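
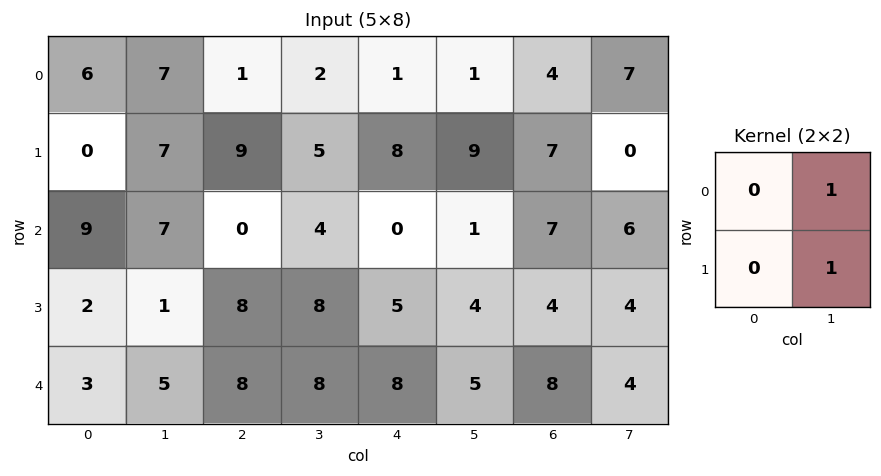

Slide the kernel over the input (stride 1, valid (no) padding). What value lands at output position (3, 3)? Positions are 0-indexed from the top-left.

The receptive field on the input at this output position is [8 5 / 8 8]. Elementwise product with the kernel and sum: 5·1 + 8·1.

13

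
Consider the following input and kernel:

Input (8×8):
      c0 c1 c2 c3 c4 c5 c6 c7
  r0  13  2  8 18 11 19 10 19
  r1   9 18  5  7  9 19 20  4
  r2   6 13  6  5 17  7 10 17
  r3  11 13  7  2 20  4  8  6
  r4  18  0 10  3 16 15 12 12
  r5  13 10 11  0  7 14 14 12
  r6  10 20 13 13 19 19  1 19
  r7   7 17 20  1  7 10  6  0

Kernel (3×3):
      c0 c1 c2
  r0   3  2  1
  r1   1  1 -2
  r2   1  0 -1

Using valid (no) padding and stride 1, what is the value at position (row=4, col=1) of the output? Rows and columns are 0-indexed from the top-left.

The receptive field on the input at this output position is [0 10 3 / 10 11 0 / 20 13 13]. Elementwise product with the kernel and sum: 0·3 + 10·2 + 3·1 + 10·1 + 11·1 + 0·-2 + 20·1 + 13·-1.

51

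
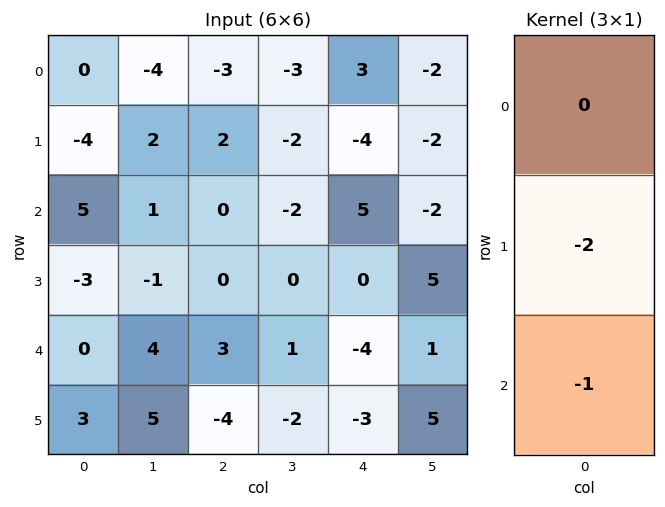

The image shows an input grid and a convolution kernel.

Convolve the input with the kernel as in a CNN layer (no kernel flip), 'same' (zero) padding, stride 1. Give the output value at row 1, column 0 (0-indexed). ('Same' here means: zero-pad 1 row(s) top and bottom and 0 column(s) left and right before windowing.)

3

The receptive field on the zero-padded input at this output position is [0 / -4 / 5]. Elementwise product with the kernel and sum: -4·-2 + 5·-1.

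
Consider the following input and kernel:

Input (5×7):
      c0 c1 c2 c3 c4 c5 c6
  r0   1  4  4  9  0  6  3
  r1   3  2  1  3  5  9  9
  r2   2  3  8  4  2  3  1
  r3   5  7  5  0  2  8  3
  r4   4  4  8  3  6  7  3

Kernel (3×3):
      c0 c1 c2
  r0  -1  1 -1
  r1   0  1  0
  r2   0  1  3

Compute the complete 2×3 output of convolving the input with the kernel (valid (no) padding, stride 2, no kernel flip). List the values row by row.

28 18 18
28 15 24

Output[0,0]: The receptive field on the input at this output position is [1 4 4 / 3 2 1 / 2 3 8]. Elementwise product with the kernel and sum: 1·-1 + 4·1 + 4·-1 + 2·1 + 3·1 + 8·3.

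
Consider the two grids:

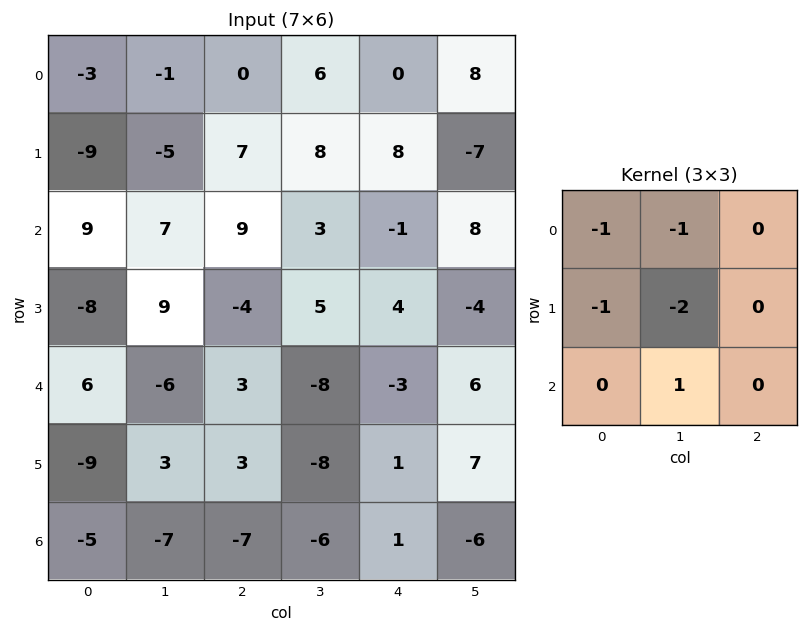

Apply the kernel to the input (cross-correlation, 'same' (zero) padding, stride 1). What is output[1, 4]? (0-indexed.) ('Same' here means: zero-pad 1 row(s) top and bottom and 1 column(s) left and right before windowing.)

-31

The receptive field on the zero-padded input at this output position is [6 0 8 / 8 8 -7 / 3 -1 8]. Elementwise product with the kernel and sum: 6·-1 + 0·-1 + 8·-1 + 8·-2 + -1·1.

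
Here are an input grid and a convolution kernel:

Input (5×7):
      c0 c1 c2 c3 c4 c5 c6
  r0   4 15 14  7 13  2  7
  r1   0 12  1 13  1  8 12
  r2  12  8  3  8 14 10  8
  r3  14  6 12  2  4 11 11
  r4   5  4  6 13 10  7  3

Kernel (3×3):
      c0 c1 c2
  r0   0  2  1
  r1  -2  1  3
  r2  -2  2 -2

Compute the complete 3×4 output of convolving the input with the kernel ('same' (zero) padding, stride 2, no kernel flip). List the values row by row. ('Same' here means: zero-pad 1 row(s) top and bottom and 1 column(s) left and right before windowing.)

Output[0,0]: The receptive field on the zero-padded input at this output position is [0 0 0 / 0 4 15 / 0 0 12]. Elementwise product with the kernel and sum: 0·2 + 0·1 + 0·-2 + 4·1 + 15·3 + 0·-2 + 0·2 + 12·-2.

25 -43 -35 11
64 34 20 12
51 63 24 11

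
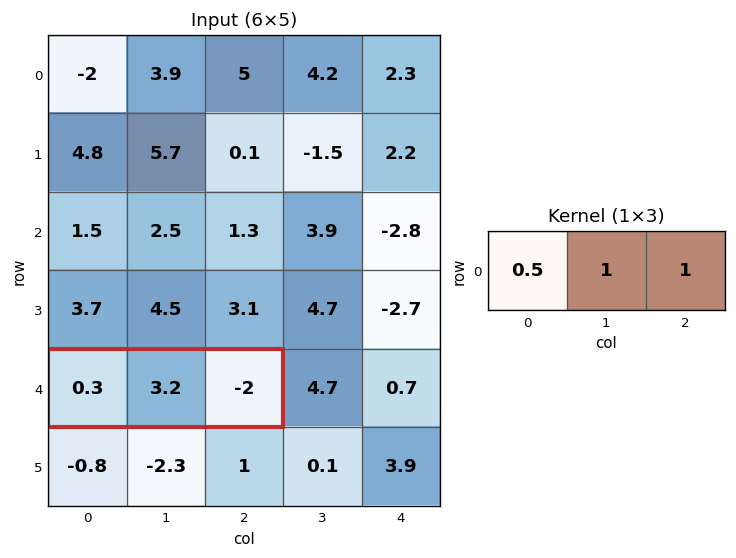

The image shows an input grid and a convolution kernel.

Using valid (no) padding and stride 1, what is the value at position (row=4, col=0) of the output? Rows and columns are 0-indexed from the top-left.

The receptive field on the input at this output position is [0.3 3.2 -2]. Elementwise product with the kernel and sum: 0.3·0.5 + 3.2·1 + -2·1.

1.35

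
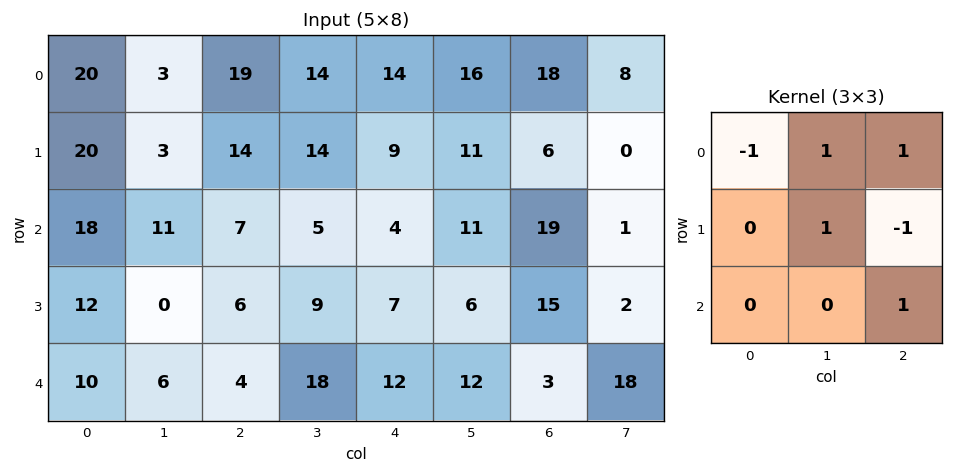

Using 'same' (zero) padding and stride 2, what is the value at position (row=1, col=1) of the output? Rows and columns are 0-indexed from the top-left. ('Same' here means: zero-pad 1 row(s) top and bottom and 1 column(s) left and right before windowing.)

The receptive field on the zero-padded input at this output position is [3 14 14 / 11 7 5 / 0 6 9]. Elementwise product with the kernel and sum: 3·-1 + 14·1 + 14·1 + 7·1 + 5·-1 + 9·1.

36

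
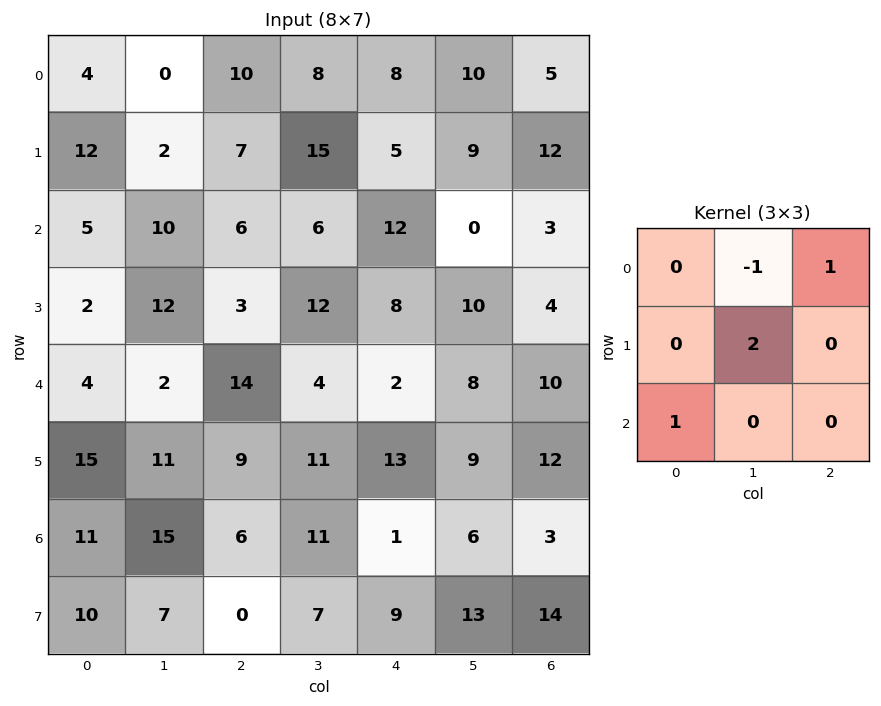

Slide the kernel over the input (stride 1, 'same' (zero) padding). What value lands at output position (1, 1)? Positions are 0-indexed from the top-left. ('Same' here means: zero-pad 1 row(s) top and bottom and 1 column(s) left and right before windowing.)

19

The receptive field on the zero-padded input at this output position is [4 0 10 / 12 2 7 / 5 10 6]. Elementwise product with the kernel and sum: 0·-1 + 10·1 + 2·2 + 5·1.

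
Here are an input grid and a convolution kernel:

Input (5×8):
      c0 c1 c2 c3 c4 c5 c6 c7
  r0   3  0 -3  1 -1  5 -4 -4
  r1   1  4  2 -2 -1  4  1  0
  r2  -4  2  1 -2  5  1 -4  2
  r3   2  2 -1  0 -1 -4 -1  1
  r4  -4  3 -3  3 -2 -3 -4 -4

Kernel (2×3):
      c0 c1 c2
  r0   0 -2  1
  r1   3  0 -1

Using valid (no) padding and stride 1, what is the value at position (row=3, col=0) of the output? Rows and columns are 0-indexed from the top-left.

-14

The receptive field on the input at this output position is [2 2 -1 / -4 3 -3]. Elementwise product with the kernel and sum: 2·-2 + -1·1 + -4·3 + -3·-1.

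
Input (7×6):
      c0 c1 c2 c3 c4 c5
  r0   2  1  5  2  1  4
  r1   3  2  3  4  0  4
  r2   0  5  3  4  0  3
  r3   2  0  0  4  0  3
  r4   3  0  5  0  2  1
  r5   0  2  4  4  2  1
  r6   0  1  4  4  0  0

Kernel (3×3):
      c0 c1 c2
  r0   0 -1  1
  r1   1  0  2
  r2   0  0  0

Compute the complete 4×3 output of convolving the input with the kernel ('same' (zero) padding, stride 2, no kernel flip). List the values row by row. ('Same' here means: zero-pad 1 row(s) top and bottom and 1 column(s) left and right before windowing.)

2 5 10
9 14 14
-2 4 5
4 9 3

Output[0,0]: The receptive field on the zero-padded input at this output position is [0 0 0 / 0 2 1 / 0 3 2]. Elementwise product with the kernel and sum: 0·-1 + 0·1 + 0·1 + 1·2.
Output[0,1]: The receptive field on the zero-padded input at this output position is [0 0 0 / 1 5 2 / 2 3 4]. Elementwise product with the kernel and sum: 0·-1 + 0·1 + 1·1 + 2·2.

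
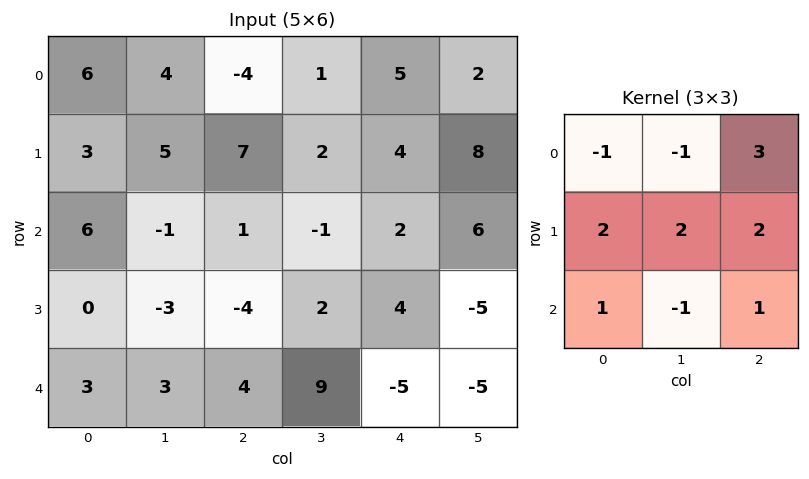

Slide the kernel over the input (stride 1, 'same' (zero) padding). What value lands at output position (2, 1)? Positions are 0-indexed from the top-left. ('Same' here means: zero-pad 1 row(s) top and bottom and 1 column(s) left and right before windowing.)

24

The receptive field on the zero-padded input at this output position is [3 5 7 / 6 -1 1 / 0 -3 -4]. Elementwise product with the kernel and sum: 3·-1 + 5·-1 + 7·3 + 6·2 + -1·2 + 1·2 + 0·1 + -3·-1 + -4·1.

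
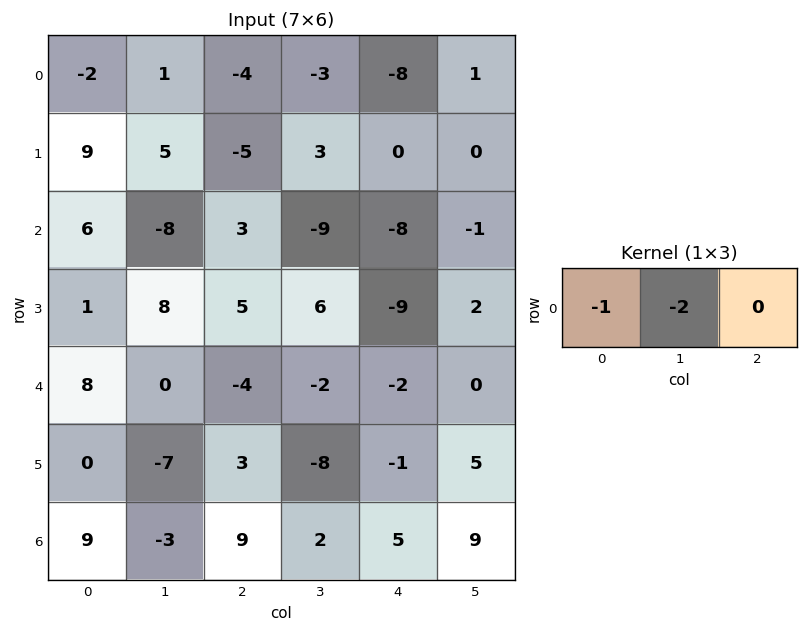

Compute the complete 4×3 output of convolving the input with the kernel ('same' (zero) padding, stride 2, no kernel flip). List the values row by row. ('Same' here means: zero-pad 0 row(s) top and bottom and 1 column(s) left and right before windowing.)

4 7 19
-12 2 25
-16 8 6
-18 -15 -12

Output[0,0]: The receptive field on the zero-padded input at this output position is [0 -2 1]. Elementwise product with the kernel and sum: 0·-1 + -2·-2.
Output[0,1]: The receptive field on the zero-padded input at this output position is [1 -4 -3]. Elementwise product with the kernel and sum: 1·-1 + -4·-2.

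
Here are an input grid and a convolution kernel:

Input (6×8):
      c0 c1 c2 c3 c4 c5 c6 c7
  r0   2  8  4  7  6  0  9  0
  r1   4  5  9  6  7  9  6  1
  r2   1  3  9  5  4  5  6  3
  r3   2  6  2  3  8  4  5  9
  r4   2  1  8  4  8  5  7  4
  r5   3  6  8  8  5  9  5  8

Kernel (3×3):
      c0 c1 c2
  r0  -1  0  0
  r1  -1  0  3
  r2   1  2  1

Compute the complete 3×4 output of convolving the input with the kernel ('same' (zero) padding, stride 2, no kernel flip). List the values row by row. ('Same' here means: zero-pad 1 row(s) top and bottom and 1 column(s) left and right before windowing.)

Output[0,0]: The receptive field on the zero-padded input at this output position is [0 0 0 / 0 2 8 / 0 4 5]. Elementwise product with the kernel and sum: 0·-1 + 0·-1 + 8·3 + 0·1 + 4·2 + 5·1.

37 42 22 22
19 20 27 18
15 35 35 30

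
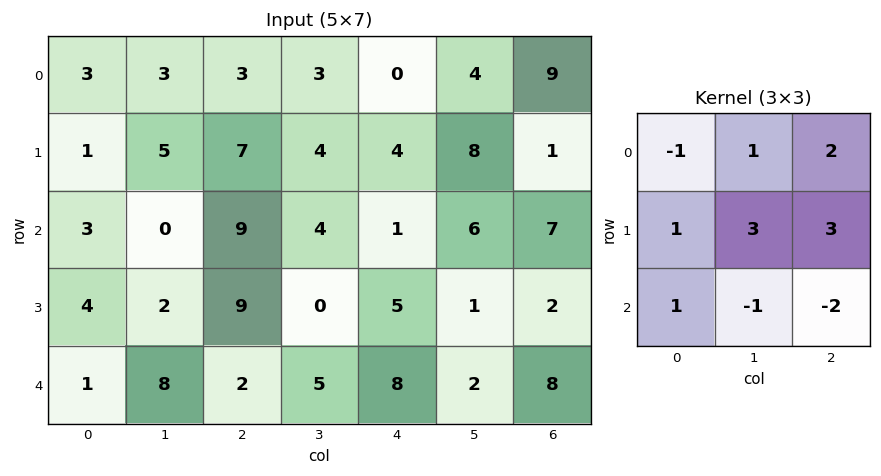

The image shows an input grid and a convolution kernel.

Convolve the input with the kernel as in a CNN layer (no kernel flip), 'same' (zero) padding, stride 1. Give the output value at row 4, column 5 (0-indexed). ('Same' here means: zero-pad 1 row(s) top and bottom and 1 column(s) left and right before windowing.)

38

The receptive field on the zero-padded input at this output position is [5 1 2 / 8 2 8 / 0 0 0]. Elementwise product with the kernel and sum: 5·-1 + 1·1 + 2·2 + 8·1 + 2·3 + 8·3 + 0·1 + 0·-1 + 0·-2.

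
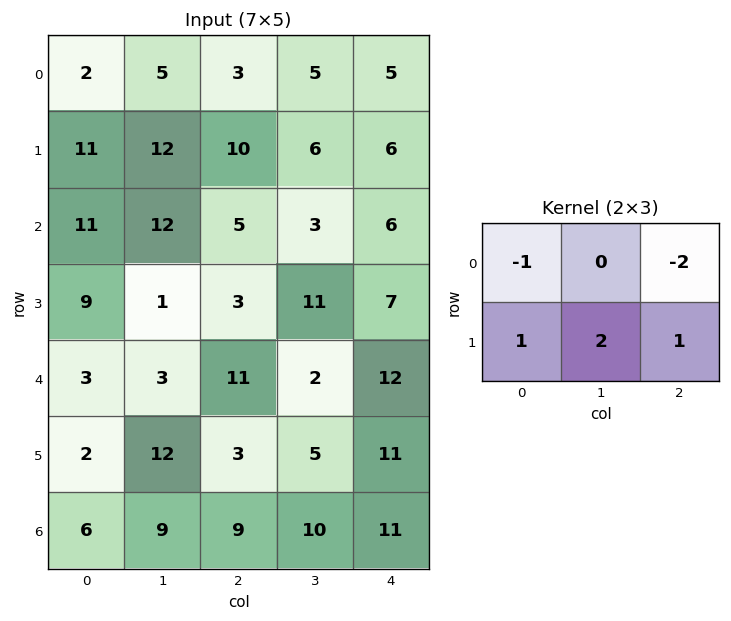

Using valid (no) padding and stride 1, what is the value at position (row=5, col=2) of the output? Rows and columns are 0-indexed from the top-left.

The receptive field on the input at this output position is [3 5 11 / 9 10 11]. Elementwise product with the kernel and sum: 3·-1 + 11·-2 + 9·1 + 10·2 + 11·1.

15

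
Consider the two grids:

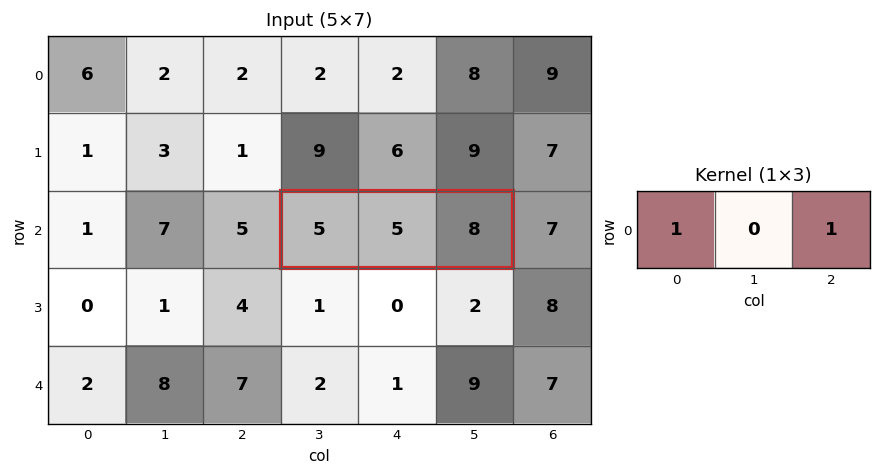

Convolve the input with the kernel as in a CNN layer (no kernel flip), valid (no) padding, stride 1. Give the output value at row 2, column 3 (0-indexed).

13

The receptive field on the input at this output position is [5 5 8]. Elementwise product with the kernel and sum: 5·1 + 8·1.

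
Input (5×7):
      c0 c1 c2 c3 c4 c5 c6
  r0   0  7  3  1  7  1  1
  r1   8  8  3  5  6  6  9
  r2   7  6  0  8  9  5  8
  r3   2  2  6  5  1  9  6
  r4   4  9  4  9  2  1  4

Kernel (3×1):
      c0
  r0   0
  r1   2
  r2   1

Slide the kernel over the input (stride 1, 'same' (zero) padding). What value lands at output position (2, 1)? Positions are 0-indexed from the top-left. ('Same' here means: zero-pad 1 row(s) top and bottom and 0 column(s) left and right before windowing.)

The receptive field on the zero-padded input at this output position is [8 / 6 / 2]. Elementwise product with the kernel and sum: 6·2 + 2·1.

14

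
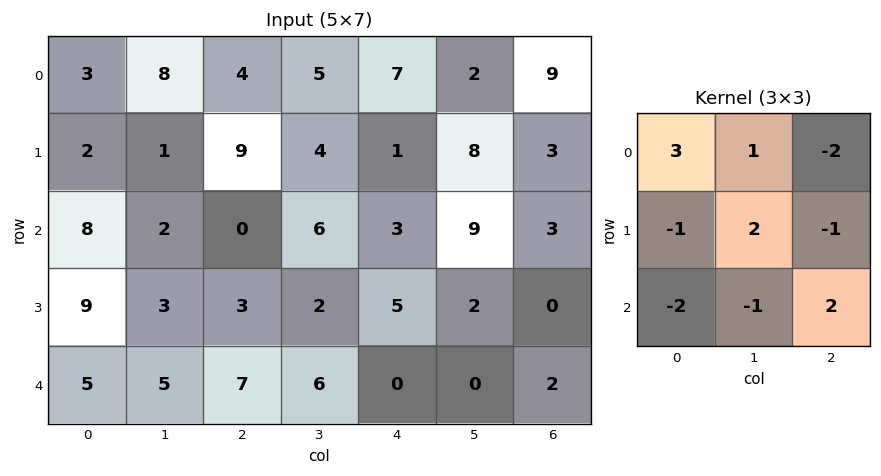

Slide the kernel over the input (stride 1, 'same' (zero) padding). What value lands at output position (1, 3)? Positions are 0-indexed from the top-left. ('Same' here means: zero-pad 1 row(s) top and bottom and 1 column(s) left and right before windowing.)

1

The receptive field on the zero-padded input at this output position is [4 5 7 / 9 4 1 / 0 6 3]. Elementwise product with the kernel and sum: 4·3 + 5·1 + 7·-2 + 9·-1 + 4·2 + 1·-1 + 0·-2 + 6·-1 + 3·2.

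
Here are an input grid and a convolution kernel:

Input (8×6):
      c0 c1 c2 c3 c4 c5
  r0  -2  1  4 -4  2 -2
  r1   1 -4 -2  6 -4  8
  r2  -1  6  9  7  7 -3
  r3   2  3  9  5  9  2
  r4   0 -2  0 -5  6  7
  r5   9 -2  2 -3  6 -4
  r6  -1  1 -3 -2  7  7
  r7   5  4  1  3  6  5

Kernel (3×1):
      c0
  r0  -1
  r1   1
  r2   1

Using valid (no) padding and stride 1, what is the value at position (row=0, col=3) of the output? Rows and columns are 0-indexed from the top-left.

The receptive field on the input at this output position is [-4 / 6 / 7]. Elementwise product with the kernel and sum: -4·-1 + 6·1 + 7·1.

17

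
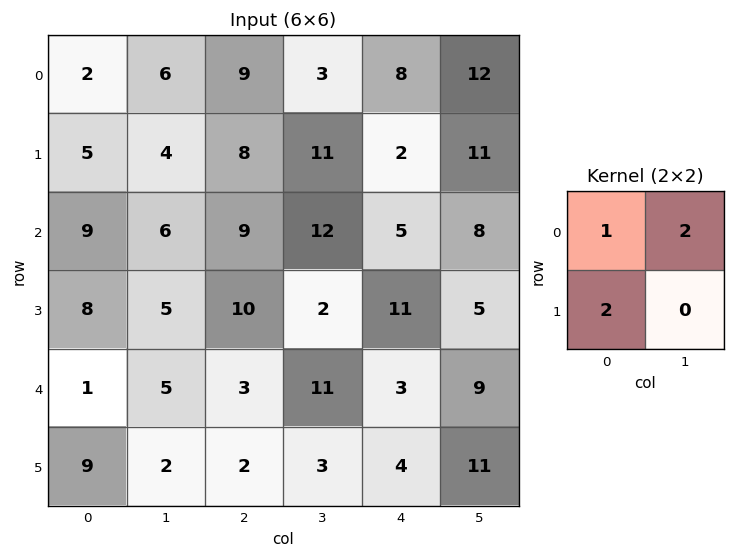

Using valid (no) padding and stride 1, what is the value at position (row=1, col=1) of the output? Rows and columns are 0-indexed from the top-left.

The receptive field on the input at this output position is [4 8 / 6 9]. Elementwise product with the kernel and sum: 4·1 + 8·2 + 6·2.

32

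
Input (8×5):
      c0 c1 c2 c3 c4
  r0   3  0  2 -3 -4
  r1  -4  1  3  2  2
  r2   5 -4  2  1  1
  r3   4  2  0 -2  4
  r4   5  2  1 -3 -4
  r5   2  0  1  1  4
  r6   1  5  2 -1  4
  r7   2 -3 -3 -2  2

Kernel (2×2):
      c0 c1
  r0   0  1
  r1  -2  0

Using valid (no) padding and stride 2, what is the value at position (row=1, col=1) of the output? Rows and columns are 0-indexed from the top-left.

1

The receptive field on the input at this output position is [2 1 / 0 -2]. Elementwise product with the kernel and sum: 1·1 + 0·-2.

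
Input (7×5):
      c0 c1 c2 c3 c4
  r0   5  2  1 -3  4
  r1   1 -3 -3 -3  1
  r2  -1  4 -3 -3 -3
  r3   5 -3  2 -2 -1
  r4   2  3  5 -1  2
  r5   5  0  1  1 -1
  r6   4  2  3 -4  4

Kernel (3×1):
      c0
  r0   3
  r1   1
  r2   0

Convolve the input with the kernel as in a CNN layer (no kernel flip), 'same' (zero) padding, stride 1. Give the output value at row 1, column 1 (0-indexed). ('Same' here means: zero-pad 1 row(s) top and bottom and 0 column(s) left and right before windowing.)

The receptive field on the zero-padded input at this output position is [2 / -3 / 4]. Elementwise product with the kernel and sum: 2·3 + -3·1.

3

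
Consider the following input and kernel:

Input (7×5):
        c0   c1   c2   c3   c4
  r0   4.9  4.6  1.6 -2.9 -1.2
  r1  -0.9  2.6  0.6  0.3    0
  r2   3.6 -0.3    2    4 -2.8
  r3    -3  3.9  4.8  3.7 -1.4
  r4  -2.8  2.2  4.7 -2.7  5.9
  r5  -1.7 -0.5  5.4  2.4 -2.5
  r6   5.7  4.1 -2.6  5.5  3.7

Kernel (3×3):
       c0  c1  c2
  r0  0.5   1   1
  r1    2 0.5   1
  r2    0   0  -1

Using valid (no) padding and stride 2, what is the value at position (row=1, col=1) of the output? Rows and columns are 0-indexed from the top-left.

The receptive field on the input at this output position is [2 4 -2.8 / 4.8 3.7 -1.4 / 4.7 -2.7 5.9]. Elementwise product with the kernel and sum: 2·0.5 + 4·1 + -2.8·1 + 4.8·2 + 3.7·0.5 + -1.4·1 + 5.9·-1.

6.35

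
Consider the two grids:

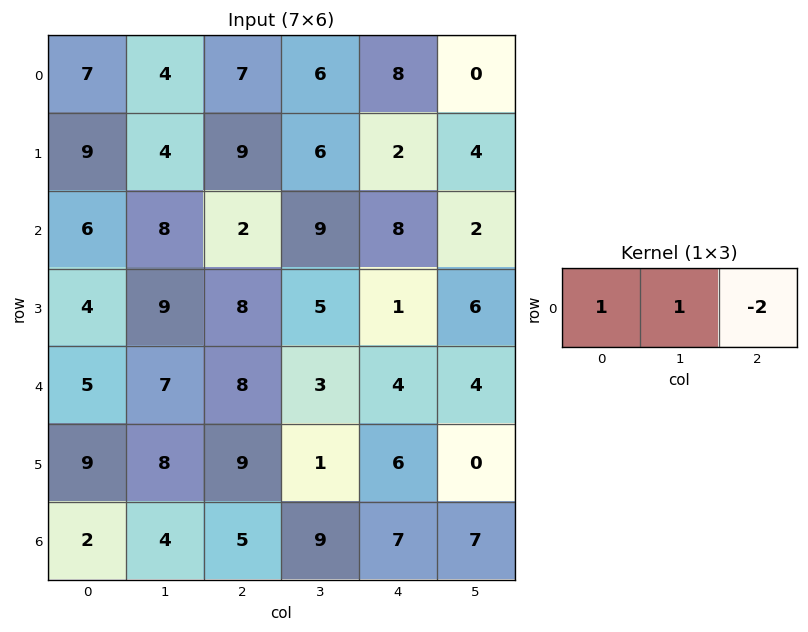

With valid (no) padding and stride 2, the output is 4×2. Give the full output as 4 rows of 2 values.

Output[0,0]: The receptive field on the input at this output position is [7 4 7]. Elementwise product with the kernel and sum: 7·1 + 4·1 + 7·-2.
Output[0,1]: The receptive field on the input at this output position is [7 6 8]. Elementwise product with the kernel and sum: 7·1 + 6·1 + 8·-2.

-3 -3
10 -5
-4 3
-4 0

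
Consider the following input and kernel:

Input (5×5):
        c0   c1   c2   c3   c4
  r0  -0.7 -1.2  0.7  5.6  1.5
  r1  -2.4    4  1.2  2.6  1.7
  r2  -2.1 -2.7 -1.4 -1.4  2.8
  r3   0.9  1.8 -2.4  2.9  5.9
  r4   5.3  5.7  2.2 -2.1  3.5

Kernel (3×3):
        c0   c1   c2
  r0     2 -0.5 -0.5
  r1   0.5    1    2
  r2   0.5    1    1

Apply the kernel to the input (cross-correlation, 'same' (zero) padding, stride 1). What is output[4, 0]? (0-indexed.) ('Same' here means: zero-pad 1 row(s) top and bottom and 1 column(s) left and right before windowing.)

The receptive field on the zero-padded input at this output position is [0 0.9 1.8 / 0 5.3 5.7 / 0 0 0]. Elementwise product with the kernel and sum: 0·2 + 0.9·-0.5 + 1.8·-0.5 + 0·0.5 + 5.3·1 + 5.7·2 + 0·0.5 + 0·1 + 0·1.

15.35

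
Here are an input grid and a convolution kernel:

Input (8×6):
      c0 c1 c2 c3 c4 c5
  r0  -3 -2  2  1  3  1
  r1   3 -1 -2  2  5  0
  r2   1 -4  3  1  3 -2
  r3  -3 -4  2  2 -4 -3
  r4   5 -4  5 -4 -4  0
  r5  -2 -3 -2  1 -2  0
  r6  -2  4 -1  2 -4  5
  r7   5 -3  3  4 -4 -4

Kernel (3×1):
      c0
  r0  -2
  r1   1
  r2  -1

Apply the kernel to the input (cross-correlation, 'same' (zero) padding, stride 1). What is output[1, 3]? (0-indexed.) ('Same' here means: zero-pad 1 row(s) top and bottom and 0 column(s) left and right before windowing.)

-1

The receptive field on the zero-padded input at this output position is [1 / 2 / 1]. Elementwise product with the kernel and sum: 1·-2 + 2·1 + 1·-1.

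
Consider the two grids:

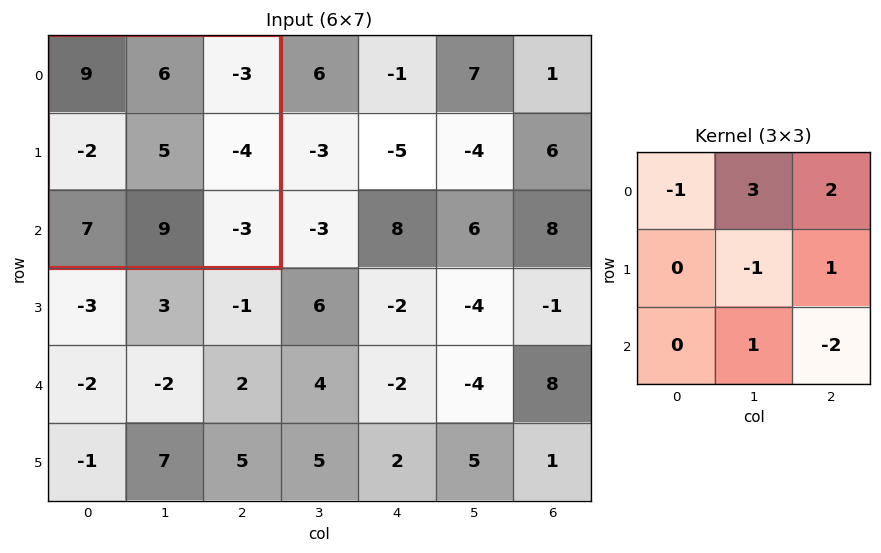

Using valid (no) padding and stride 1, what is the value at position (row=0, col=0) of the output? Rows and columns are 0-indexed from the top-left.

9

The receptive field on the input at this output position is [9 6 -3 / -2 5 -4 / 7 9 -3]. Elementwise product with the kernel and sum: 9·-1 + 6·3 + -3·2 + 5·-1 + -4·1 + 9·1 + -3·-2.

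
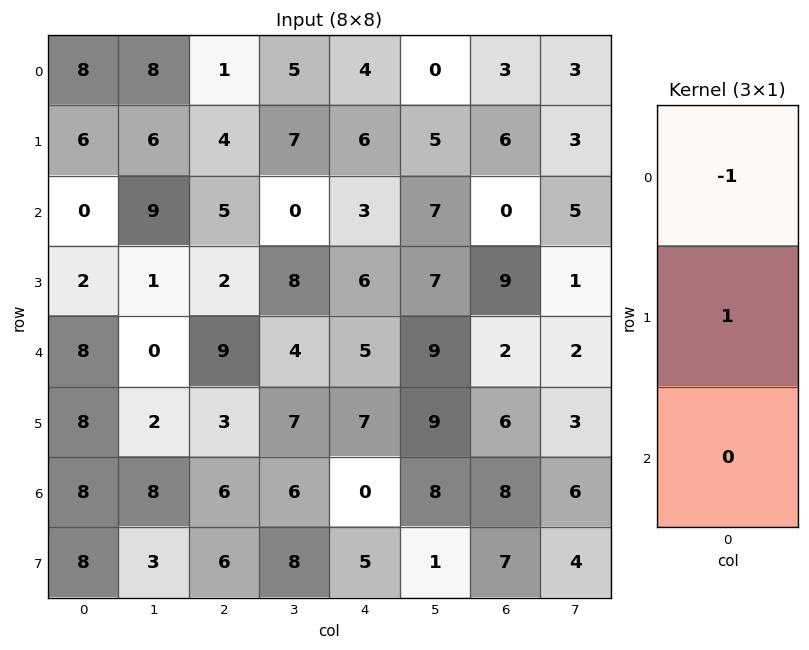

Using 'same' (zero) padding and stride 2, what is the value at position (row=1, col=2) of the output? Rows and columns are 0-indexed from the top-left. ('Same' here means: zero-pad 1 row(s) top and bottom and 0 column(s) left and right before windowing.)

The receptive field on the zero-padded input at this output position is [6 / 3 / 6]. Elementwise product with the kernel and sum: 6·-1 + 3·1.

-3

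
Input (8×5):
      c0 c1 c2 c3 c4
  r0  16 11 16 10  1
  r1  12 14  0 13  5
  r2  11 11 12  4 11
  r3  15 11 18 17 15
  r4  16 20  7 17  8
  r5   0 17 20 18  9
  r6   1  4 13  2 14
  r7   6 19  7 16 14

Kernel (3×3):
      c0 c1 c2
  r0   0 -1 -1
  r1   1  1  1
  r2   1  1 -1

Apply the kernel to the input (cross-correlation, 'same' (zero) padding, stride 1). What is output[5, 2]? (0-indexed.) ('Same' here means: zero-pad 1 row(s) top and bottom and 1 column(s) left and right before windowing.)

The receptive field on the zero-padded input at this output position is [20 7 17 / 17 20 18 / 4 13 2]. Elementwise product with the kernel and sum: 7·-1 + 17·-1 + 17·1 + 20·1 + 18·1 + 4·1 + 13·1 + 2·-1.

46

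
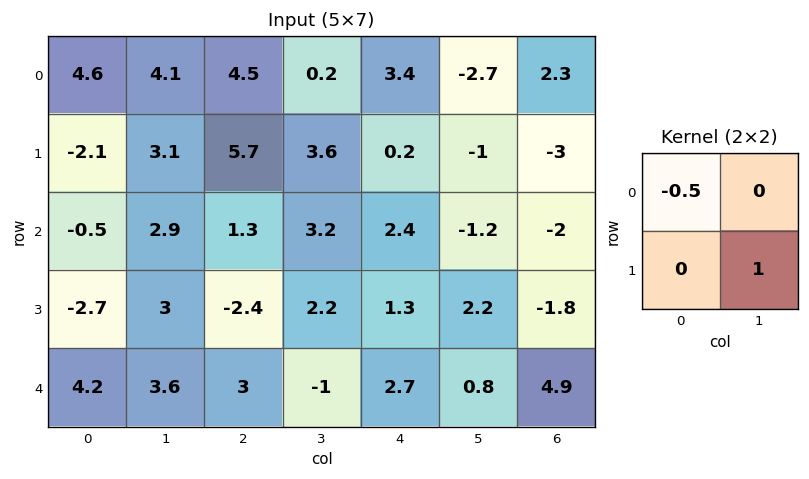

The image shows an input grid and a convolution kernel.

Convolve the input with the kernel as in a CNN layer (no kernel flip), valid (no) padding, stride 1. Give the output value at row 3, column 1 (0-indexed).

The receptive field on the input at this output position is [3 -2.4 / 3.6 3]. Elementwise product with the kernel and sum: 3·-0.5 + 3·1.

1.5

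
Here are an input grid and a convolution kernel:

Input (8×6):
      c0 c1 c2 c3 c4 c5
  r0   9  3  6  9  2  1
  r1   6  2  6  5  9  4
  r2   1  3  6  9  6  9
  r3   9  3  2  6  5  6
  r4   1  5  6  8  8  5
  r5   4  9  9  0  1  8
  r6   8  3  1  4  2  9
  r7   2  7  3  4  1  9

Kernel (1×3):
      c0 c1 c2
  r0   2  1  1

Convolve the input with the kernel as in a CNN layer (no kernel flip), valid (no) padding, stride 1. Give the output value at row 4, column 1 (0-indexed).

24

The receptive field on the input at this output position is [5 6 8]. Elementwise product with the kernel and sum: 5·2 + 6·1 + 8·1.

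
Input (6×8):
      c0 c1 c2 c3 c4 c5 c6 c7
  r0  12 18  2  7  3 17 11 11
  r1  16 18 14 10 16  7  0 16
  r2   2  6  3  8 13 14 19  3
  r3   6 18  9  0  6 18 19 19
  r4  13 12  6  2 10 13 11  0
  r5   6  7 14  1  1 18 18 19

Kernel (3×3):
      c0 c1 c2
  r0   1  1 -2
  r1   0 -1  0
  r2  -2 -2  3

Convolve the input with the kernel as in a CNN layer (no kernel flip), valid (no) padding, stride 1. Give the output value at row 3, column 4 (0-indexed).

The receptive field on the input at this output position is [6 18 19 / 10 13 11 / 1 18 18]. Elementwise product with the kernel and sum: 6·1 + 18·1 + 19·-2 + 13·-1 + 1·-2 + 18·-2 + 18·3.

-11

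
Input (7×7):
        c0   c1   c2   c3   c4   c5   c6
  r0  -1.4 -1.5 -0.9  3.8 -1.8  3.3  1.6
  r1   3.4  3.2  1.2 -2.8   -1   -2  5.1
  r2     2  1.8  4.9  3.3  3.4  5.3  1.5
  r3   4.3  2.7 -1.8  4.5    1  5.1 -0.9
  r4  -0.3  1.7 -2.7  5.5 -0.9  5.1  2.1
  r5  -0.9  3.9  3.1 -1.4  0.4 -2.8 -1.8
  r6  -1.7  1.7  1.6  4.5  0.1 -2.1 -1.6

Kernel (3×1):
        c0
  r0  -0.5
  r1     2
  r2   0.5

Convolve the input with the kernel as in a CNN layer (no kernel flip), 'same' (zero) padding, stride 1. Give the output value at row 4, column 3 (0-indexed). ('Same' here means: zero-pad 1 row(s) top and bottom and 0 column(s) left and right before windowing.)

8.05

The receptive field on the zero-padded input at this output position is [4.5 / 5.5 / -1.4]. Elementwise product with the kernel and sum: 4.5·-0.5 + 5.5·2 + -1.4·0.5.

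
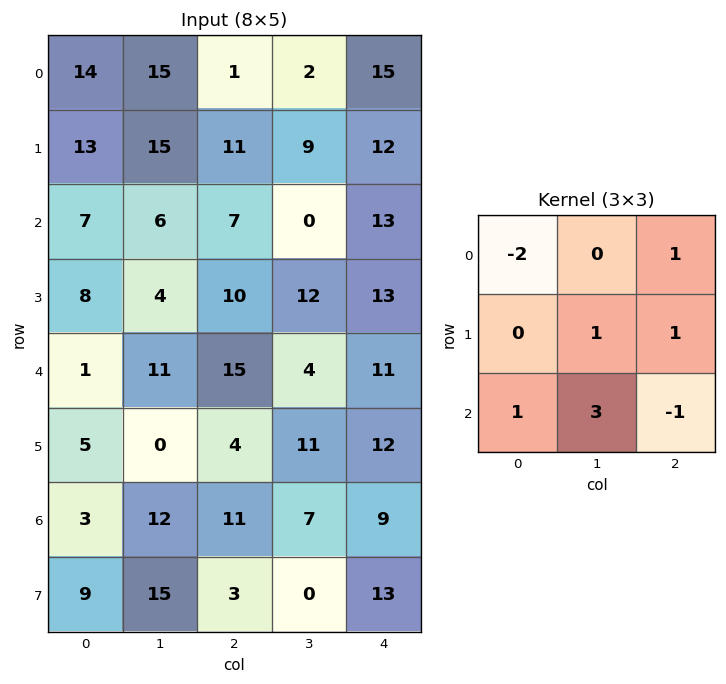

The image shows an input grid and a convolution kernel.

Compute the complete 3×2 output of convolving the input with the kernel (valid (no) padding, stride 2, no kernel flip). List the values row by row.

Output[0,0]: The receptive field on the input at this output position is [14 15 1 / 13 15 11 / 7 6 7]. Elementwise product with the kernel and sum: 14·-2 + 1·1 + 15·1 + 11·1 + 7·1 + 6·3 + 7·-1.
Output[0,1]: The receptive field on the input at this output position is [1 2 15 / 11 9 12 / 7 0 13]. Elementwise product with the kernel and sum: 1·-2 + 15·1 + 9·1 + 12·1 + 7·1 + 0·3 + 13·-1.

17 28
26 40
45 27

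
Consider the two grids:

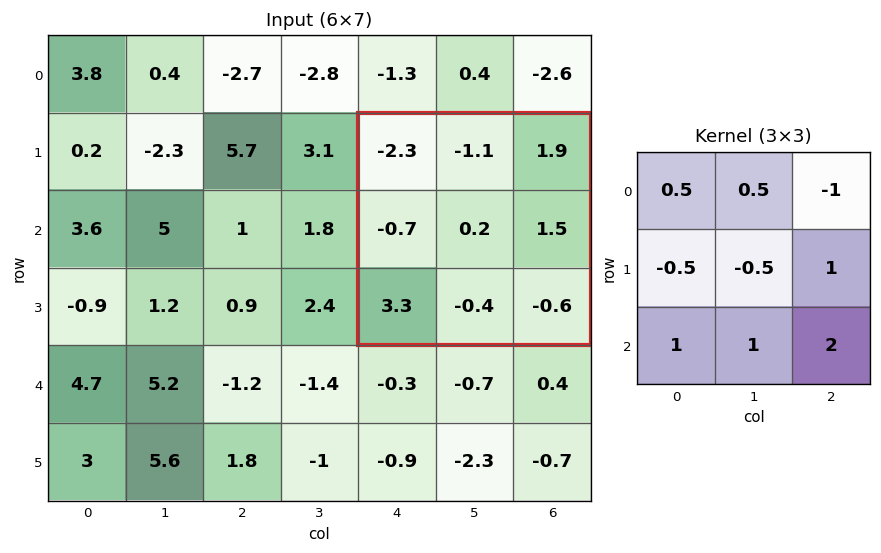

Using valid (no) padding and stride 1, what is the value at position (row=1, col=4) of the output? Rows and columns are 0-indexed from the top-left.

-0.15

The receptive field on the input at this output position is [-2.3 -1.1 1.9 / -0.7 0.2 1.5 / 3.3 -0.4 -0.6]. Elementwise product with the kernel and sum: -2.3·0.5 + -1.1·0.5 + 1.9·-1 + -0.7·-0.5 + 0.2·-0.5 + 1.5·1 + 3.3·1 + -0.4·1 + -0.6·2.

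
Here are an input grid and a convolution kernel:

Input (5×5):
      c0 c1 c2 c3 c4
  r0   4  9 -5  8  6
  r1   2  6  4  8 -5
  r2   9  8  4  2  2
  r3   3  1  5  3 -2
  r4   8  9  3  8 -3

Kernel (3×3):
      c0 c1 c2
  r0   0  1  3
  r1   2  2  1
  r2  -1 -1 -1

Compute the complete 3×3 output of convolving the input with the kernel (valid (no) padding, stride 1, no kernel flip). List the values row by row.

-7 33 37
47 45 1
13 5 14

Output[0,0]: The receptive field on the input at this output position is [4 9 -5 / 2 6 4 / 9 8 4]. Elementwise product with the kernel and sum: 9·1 + -5·3 + 2·2 + 6·2 + 4·1 + 9·-1 + 8·-1 + 4·-1.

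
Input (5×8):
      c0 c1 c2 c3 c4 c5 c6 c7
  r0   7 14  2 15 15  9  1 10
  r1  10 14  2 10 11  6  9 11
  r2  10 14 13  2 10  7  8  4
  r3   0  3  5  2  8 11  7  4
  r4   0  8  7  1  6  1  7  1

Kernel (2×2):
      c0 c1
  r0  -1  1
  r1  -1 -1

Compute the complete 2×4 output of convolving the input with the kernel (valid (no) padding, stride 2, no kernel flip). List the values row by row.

Output[0,0]: The receptive field on the input at this output position is [7 14 / 10 14]. Elementwise product with the kernel and sum: 7·-1 + 14·1 + 10·-1 + 14·-1.
Output[0,1]: The receptive field on the input at this output position is [2 15 / 2 10]. Elementwise product with the kernel and sum: 2·-1 + 15·1 + 2·-1 + 10·-1.

-17 1 -23 -11
1 -18 -22 -15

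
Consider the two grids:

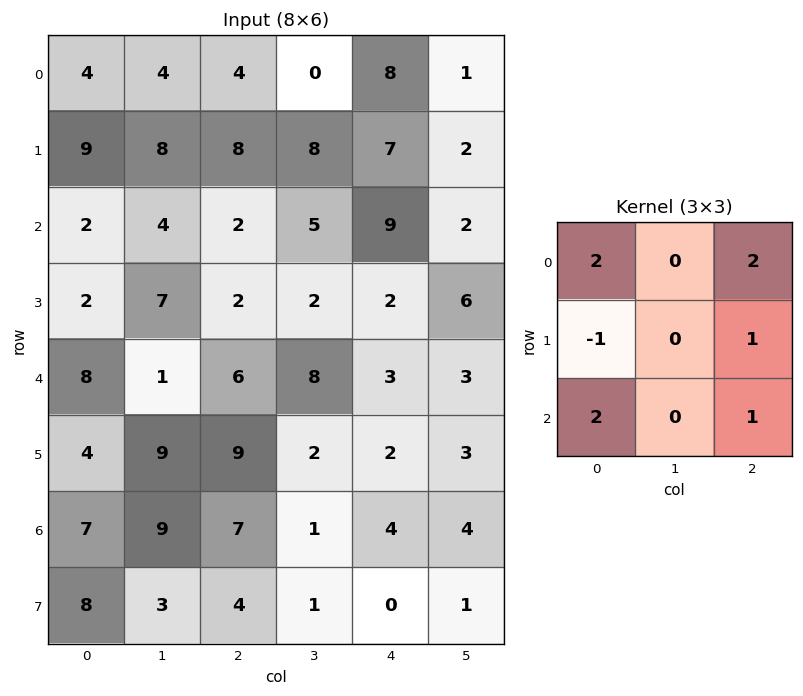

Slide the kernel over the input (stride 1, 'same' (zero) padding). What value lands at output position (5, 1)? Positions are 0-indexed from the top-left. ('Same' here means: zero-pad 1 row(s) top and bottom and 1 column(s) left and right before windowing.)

54

The receptive field on the zero-padded input at this output position is [8 1 6 / 4 9 9 / 7 9 7]. Elementwise product with the kernel and sum: 8·2 + 6·2 + 4·-1 + 9·1 + 7·2 + 7·1.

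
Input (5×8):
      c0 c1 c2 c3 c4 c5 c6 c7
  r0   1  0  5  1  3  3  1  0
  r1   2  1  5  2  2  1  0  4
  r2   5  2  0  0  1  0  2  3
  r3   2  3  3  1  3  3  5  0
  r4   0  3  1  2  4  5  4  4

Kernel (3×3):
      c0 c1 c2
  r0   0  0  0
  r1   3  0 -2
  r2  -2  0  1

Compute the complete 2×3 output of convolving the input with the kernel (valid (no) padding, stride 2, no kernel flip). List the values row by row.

-14 12 6
1 5 -5

Output[0,0]: The receptive field on the input at this output position is [1 0 5 / 2 1 5 / 5 2 0]. Elementwise product with the kernel and sum: 2·3 + 5·-2 + 5·-2 + 0·1.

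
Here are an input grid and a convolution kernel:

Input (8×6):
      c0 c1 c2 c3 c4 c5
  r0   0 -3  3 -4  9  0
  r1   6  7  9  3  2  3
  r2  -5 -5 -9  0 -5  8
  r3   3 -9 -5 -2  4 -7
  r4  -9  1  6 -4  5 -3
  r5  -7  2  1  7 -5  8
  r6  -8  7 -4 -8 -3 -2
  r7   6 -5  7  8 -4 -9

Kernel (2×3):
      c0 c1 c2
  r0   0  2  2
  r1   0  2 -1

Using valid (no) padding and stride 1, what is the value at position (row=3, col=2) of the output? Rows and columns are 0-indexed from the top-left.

The receptive field on the input at this output position is [-5 -2 4 / 6 -4 5]. Elementwise product with the kernel and sum: -2·2 + 4·2 + -4·2 + 5·-1.

-9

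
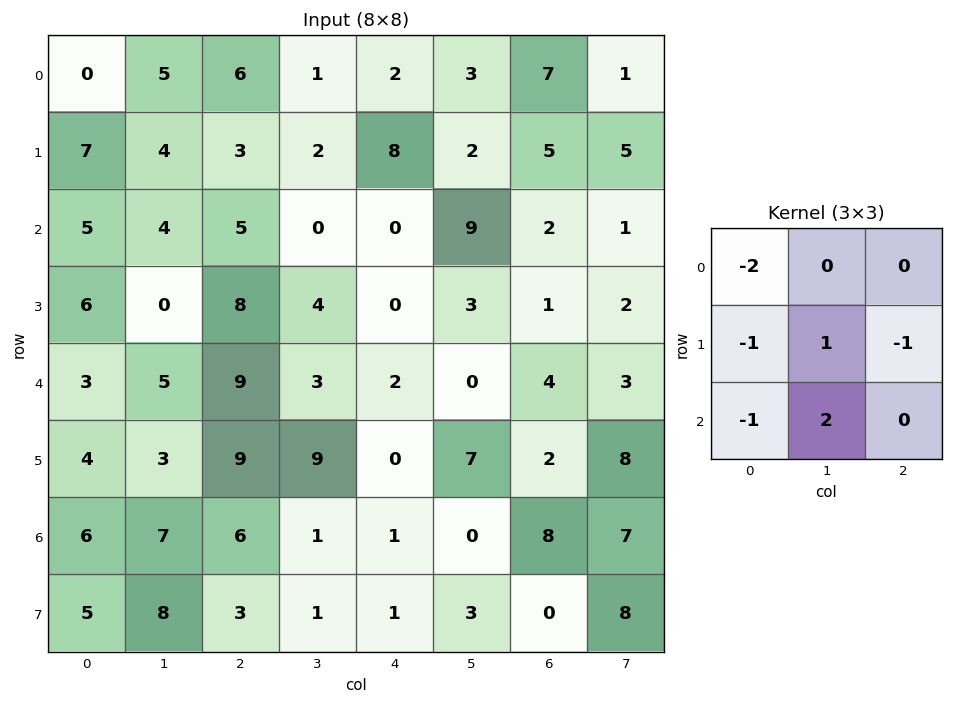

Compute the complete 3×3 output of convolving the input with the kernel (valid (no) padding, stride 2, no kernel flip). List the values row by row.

Output[0,0]: The receptive field on the input at this output position is [0 5 6 / 7 4 3 / 5 4 5]. Elementwise product with the kernel and sum: 0·-2 + 7·-1 + 4·1 + 3·-1 + 5·-1 + 4·2.

-3 -26 3
-17 -17 0
-8 -22 0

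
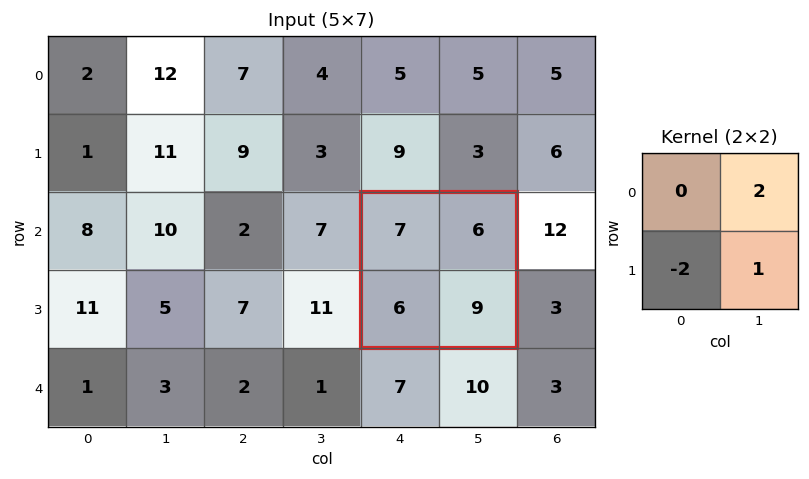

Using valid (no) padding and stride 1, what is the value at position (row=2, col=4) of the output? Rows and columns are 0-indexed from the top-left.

9

The receptive field on the input at this output position is [7 6 / 6 9]. Elementwise product with the kernel and sum: 6·2 + 6·-2 + 9·1.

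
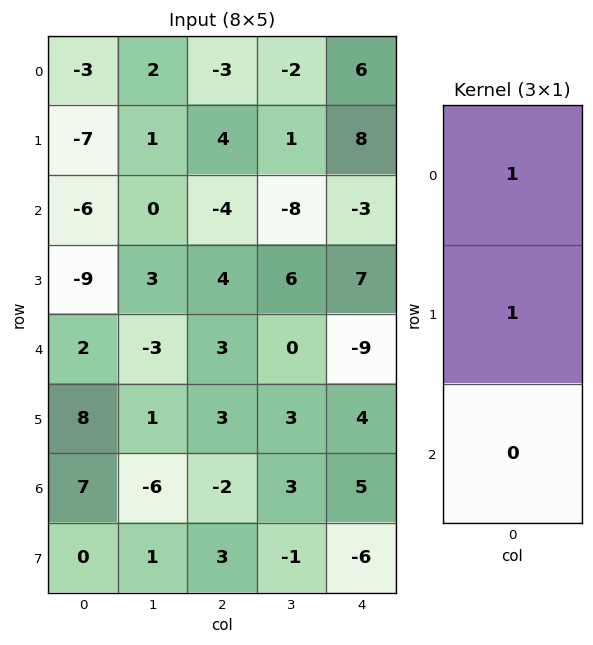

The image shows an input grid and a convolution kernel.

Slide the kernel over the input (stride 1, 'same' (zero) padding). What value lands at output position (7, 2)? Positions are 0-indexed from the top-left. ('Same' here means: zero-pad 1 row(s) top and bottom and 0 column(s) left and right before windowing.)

The receptive field on the zero-padded input at this output position is [-2 / 3 / 0]. Elementwise product with the kernel and sum: -2·1 + 3·1.

1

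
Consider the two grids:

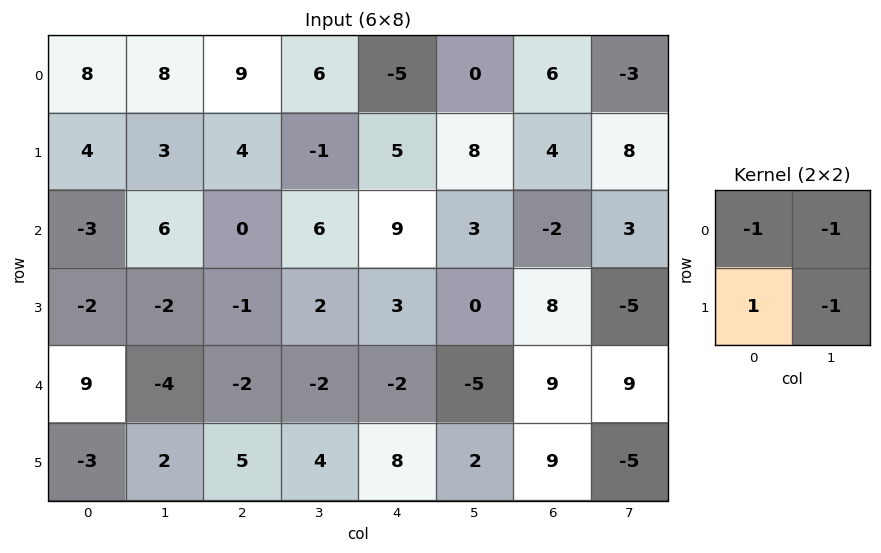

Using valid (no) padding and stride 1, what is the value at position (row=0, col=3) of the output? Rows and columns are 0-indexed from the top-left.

The receptive field on the input at this output position is [6 -5 / -1 5]. Elementwise product with the kernel and sum: 6·-1 + -5·-1 + -1·1 + 5·-1.

-7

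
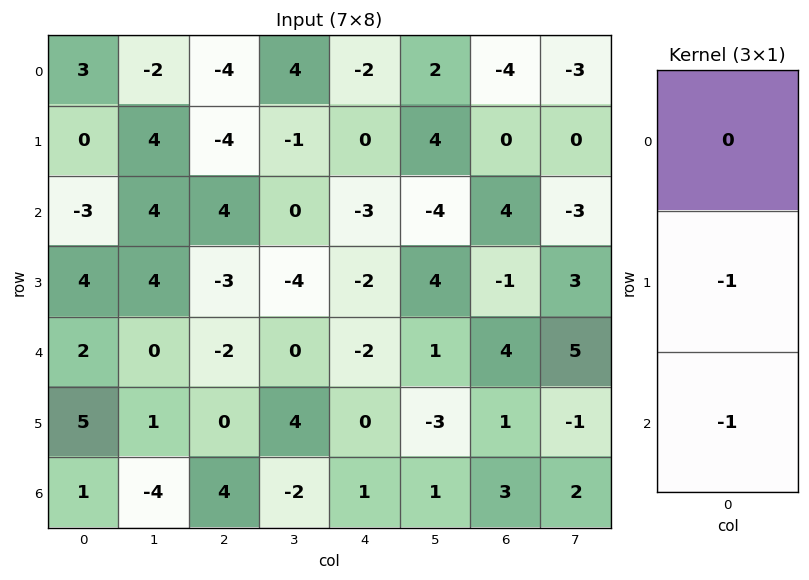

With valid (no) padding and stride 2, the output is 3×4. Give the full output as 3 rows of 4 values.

Output[0,0]: The receptive field on the input at this output position is [3 / 0 / -3]. Elementwise product with the kernel and sum: 0·-1 + -3·-1.

3 0 3 -4
-6 5 4 -3
-6 -4 -1 -4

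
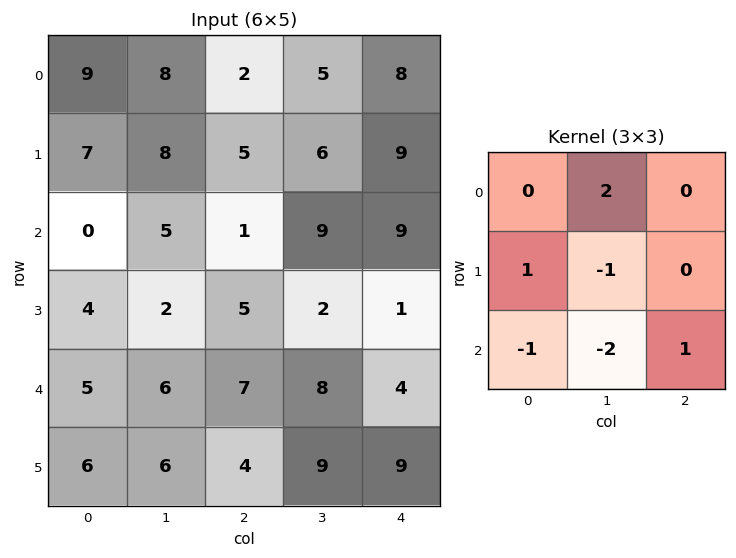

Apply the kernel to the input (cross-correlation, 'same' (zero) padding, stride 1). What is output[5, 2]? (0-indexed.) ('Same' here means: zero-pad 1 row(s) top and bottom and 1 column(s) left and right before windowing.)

The receptive field on the zero-padded input at this output position is [6 7 8 / 6 4 9 / 0 0 0]. Elementwise product with the kernel and sum: 7·2 + 6·1 + 4·-1 + 0·-1 + 0·-2 + 0·1.

16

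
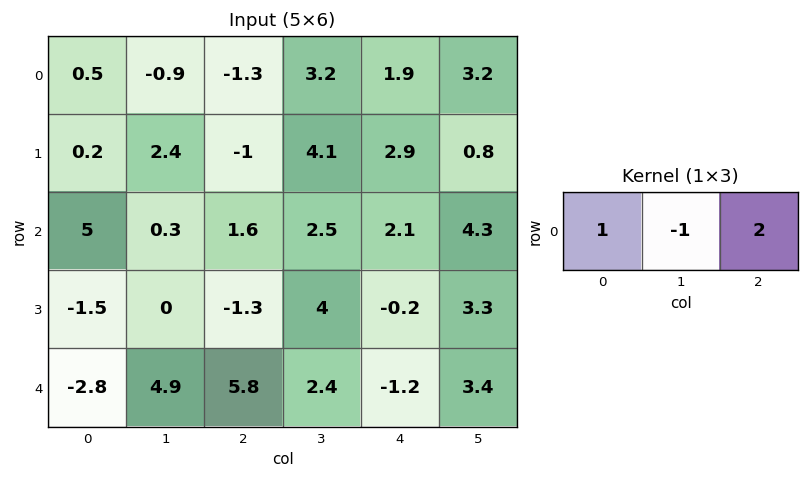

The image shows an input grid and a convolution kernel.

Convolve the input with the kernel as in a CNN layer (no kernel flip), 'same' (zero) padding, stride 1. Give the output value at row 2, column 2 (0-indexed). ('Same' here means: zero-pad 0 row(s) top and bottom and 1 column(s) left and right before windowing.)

3.7

The receptive field on the zero-padded input at this output position is [0.3 1.6 2.5]. Elementwise product with the kernel and sum: 0.3·1 + 1.6·-1 + 2.5·2.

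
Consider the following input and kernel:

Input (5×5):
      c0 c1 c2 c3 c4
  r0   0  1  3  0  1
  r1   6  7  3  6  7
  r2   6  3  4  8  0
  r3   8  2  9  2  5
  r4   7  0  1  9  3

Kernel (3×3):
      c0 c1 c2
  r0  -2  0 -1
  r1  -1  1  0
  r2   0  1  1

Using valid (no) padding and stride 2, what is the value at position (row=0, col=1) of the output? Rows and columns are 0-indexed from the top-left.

The receptive field on the input at this output position is [3 0 1 / 3 6 7 / 4 8 0]. Elementwise product with the kernel and sum: 3·-2 + 1·-1 + 3·-1 + 6·1 + 8·1 + 0·1.

4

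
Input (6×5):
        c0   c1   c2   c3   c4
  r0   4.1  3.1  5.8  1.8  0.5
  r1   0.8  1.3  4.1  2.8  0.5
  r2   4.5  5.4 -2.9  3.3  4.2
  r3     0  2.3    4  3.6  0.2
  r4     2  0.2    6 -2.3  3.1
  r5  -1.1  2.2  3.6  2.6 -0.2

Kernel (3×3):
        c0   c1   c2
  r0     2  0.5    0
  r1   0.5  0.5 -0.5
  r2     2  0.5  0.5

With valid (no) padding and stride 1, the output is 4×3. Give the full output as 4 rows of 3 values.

Output[0,0]: The receptive field on the input at this output position is [4.1 3.1 5.8 / 0.8 1.3 4.1 / 4.5 5.4 -2.9]. Elementwise product with the kernel and sum: 4.1·2 + 3.1·0.5 + 0.8·0.5 + 1.3·0.5 + 4.1·-0.5 + 4.5·2 + 5.4·0.5 + -2.9·0.5.
Output[0,1]: The receptive field on the input at this output position is [3.1 5.8 1.8 / 1.3 4.1 2.8 / 5.4 -2.9 3.3]. Elementwise product with the kernel and sum: 3.1·2 + 5.8·0.5 + 1.3·0.5 + 4.1·0.5 + 2.8·-0.5 + 5.4·2 + -2.9·0.5 + 3.3·0.5.

19 21.4 13.65
11.8 12.65 17.6
17.95 12.95 11.95
-0.05 18.35 18.5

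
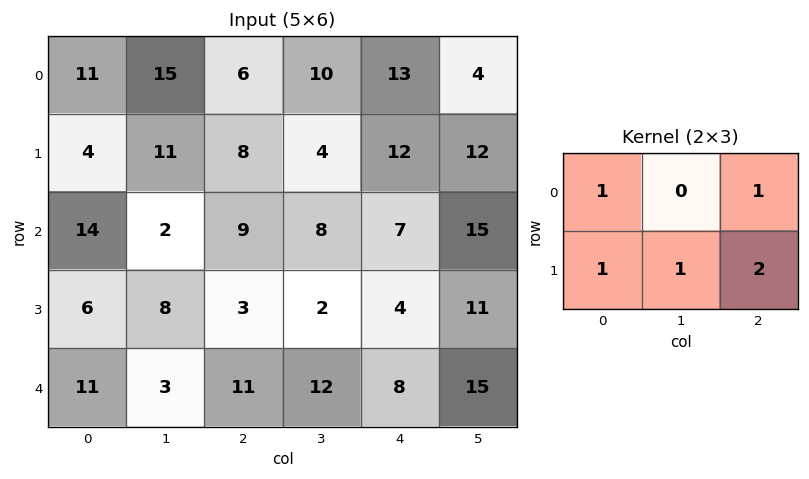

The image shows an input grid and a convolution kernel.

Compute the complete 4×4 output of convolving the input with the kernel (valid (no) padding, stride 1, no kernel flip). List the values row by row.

48 52 55 54
46 42 51 61
43 25 29 51
45 48 46 63

Output[0,0]: The receptive field on the input at this output position is [11 15 6 / 4 11 8]. Elementwise product with the kernel and sum: 11·1 + 6·1 + 4·1 + 11·1 + 8·2.
Output[0,1]: The receptive field on the input at this output position is [15 6 10 / 11 8 4]. Elementwise product with the kernel and sum: 15·1 + 10·1 + 11·1 + 8·1 + 4·2.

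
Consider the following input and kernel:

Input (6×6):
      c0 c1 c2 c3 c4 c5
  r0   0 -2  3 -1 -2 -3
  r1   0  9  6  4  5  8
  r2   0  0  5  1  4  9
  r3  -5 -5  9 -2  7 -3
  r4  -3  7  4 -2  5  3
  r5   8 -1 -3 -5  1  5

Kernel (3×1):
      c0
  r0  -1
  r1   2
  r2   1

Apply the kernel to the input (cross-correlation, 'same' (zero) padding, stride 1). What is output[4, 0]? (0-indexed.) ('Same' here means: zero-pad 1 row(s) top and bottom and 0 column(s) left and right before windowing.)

The receptive field on the zero-padded input at this output position is [-5 / -3 / 8]. Elementwise product with the kernel and sum: -5·-1 + -3·2 + 8·1.

7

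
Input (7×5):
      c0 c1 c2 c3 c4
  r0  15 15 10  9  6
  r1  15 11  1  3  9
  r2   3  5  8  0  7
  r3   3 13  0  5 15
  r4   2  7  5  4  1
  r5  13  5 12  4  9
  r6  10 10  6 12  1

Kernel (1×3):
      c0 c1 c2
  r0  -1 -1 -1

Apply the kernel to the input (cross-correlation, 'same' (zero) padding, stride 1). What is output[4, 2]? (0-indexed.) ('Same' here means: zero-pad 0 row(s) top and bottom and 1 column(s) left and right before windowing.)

The receptive field on the zero-padded input at this output position is [7 5 4]. Elementwise product with the kernel and sum: 7·-1 + 5·-1 + 4·-1.

-16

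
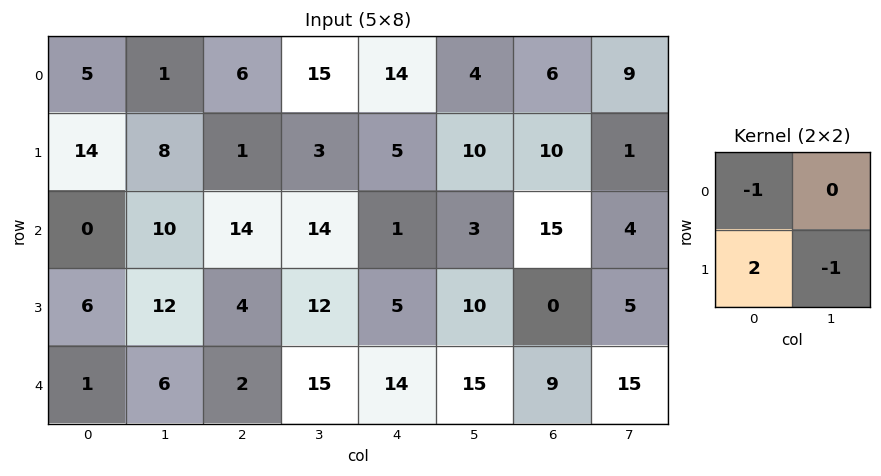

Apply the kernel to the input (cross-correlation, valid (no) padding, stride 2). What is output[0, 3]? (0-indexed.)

The receptive field on the input at this output position is [6 9 / 10 1]. Elementwise product with the kernel and sum: 6·-1 + 10·2 + 1·-1.

13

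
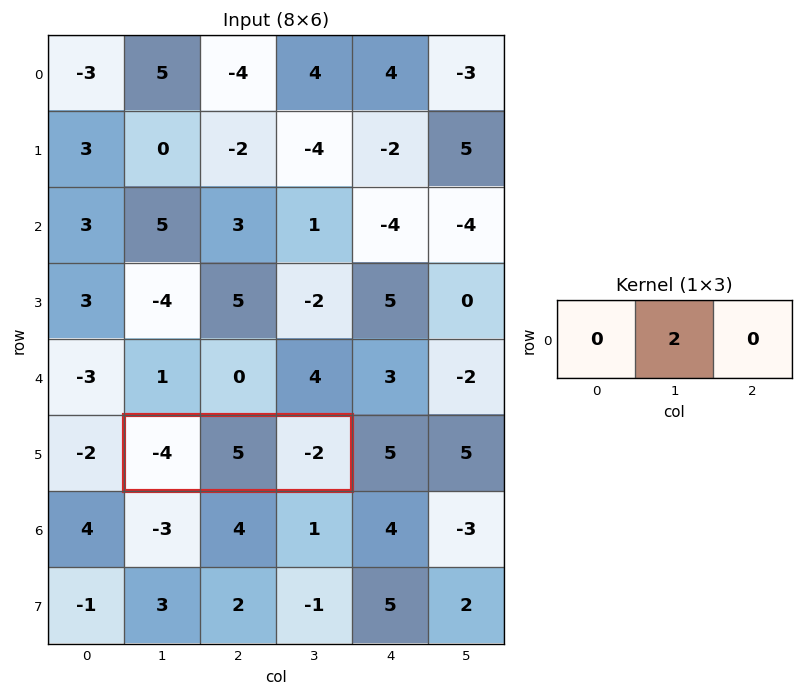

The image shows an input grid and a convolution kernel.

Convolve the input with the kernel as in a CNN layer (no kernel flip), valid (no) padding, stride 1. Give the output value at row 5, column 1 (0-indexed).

The receptive field on the input at this output position is [-4 5 -2]. Elementwise product with the kernel and sum: 5·2.

10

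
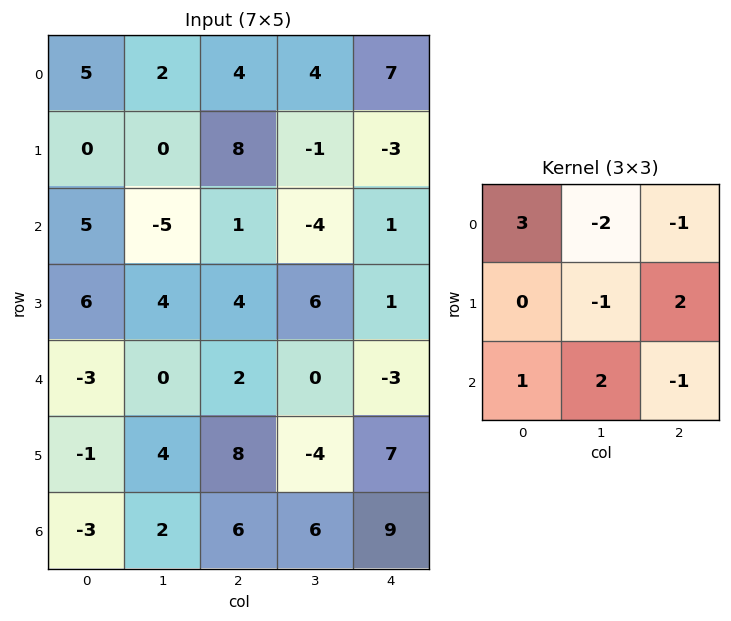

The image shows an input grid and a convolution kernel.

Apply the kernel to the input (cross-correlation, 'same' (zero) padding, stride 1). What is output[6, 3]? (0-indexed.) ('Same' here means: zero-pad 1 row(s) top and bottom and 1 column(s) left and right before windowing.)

37

The receptive field on the zero-padded input at this output position is [8 -4 7 / 6 6 9 / 0 0 0]. Elementwise product with the kernel and sum: 8·3 + -4·-2 + 7·-1 + 6·-1 + 9·2 + 0·1 + 0·2 + 0·-1.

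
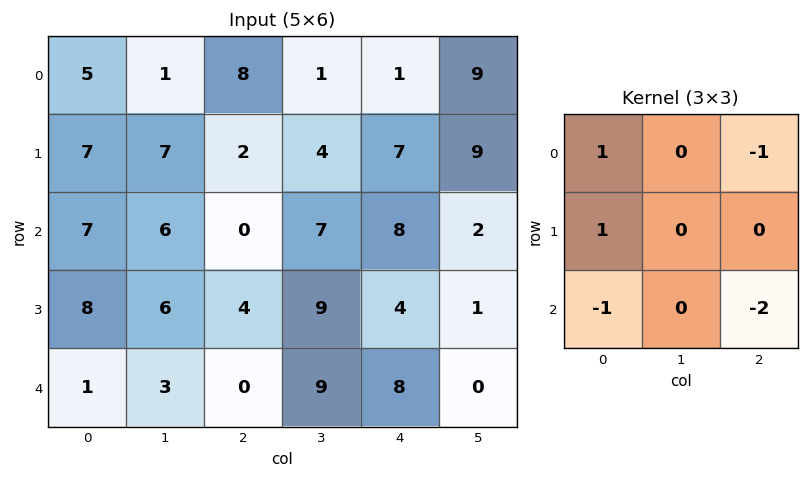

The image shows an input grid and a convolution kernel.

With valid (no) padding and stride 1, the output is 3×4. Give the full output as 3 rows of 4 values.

-3 -13 -7 -15
-4 -15 -17 -9
14 -16 -20 5

Output[0,0]: The receptive field on the input at this output position is [5 1 8 / 7 7 2 / 7 6 0]. Elementwise product with the kernel and sum: 5·1 + 8·-1 + 7·1 + 7·-1 + 0·-2.
Output[0,1]: The receptive field on the input at this output position is [1 8 1 / 7 2 4 / 6 0 7]. Elementwise product with the kernel and sum: 1·1 + 1·-1 + 7·1 + 6·-1 + 7·-2.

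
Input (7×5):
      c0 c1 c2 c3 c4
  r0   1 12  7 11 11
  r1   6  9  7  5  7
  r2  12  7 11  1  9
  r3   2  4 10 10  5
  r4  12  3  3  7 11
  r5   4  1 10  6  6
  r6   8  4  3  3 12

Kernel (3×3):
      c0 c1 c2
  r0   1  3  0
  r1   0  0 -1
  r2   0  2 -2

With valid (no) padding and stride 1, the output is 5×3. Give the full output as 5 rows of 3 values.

Output[0,0]: The receptive field on the input at this output position is [1 12 7 / 6 9 7 / 12 7 11]. Elementwise product with the kernel and sum: 1·1 + 12·3 + 7·-1 + 7·2 + 11·-2.

22 48 17
10 29 23
23 22 1
-7 35 29
13 6 0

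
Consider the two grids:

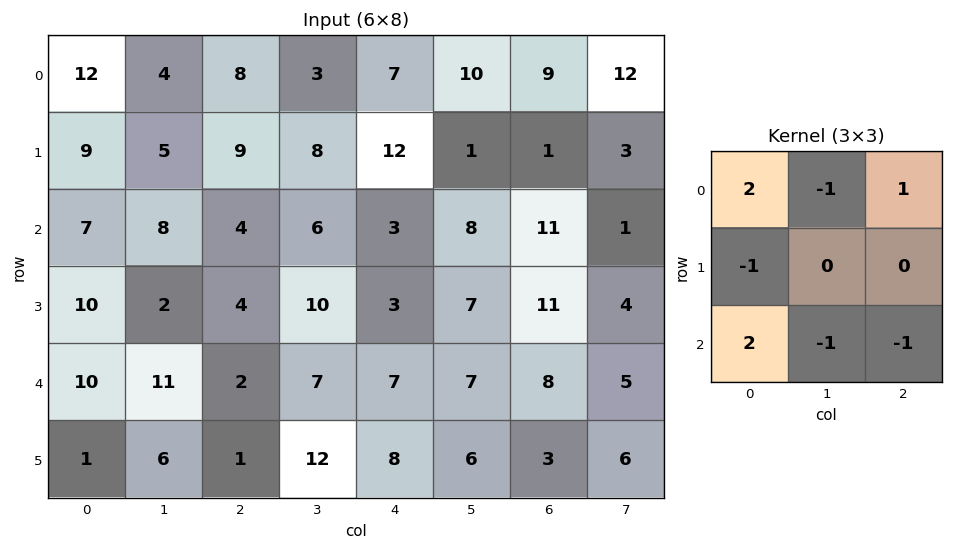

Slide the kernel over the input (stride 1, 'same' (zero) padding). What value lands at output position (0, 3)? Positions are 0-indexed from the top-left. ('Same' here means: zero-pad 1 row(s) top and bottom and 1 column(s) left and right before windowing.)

The receptive field on the zero-padded input at this output position is [0 0 0 / 8 3 7 / 9 8 12]. Elementwise product with the kernel and sum: 0·2 + 0·-1 + 0·1 + 8·-1 + 9·2 + 8·-1 + 12·-1.

-10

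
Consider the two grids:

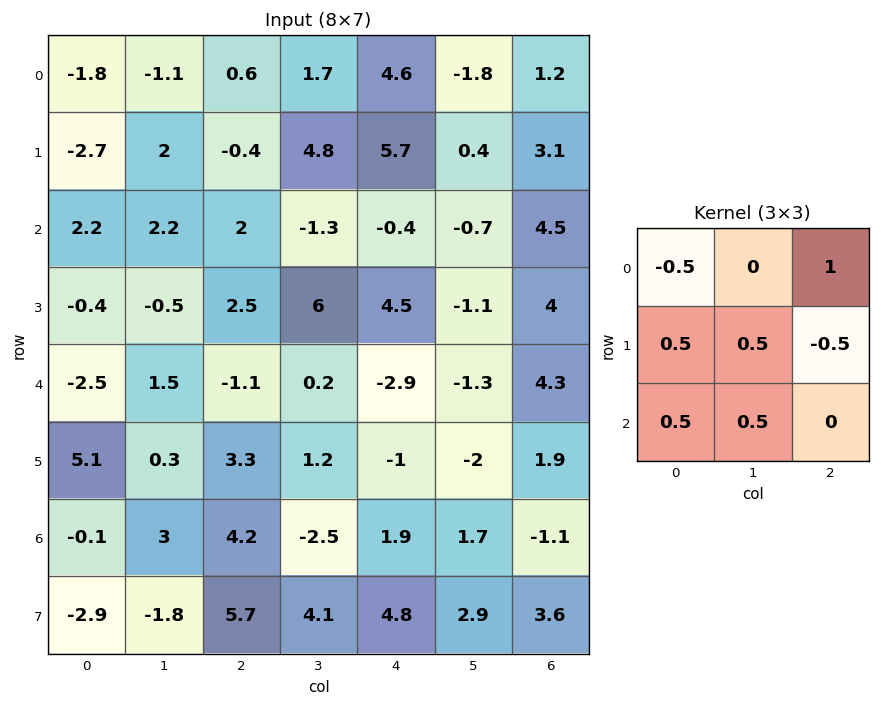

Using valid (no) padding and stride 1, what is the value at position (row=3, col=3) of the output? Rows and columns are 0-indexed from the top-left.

-4.7

The receptive field on the input at this output position is [6 4.5 -1.1 / 0.2 -2.9 -1.3 / 1.2 -1 -2]. Elementwise product with the kernel and sum: 6·-0.5 + -1.1·1 + 0.2·0.5 + -2.9·0.5 + -1.3·-0.5 + 1.2·0.5 + -1·0.5.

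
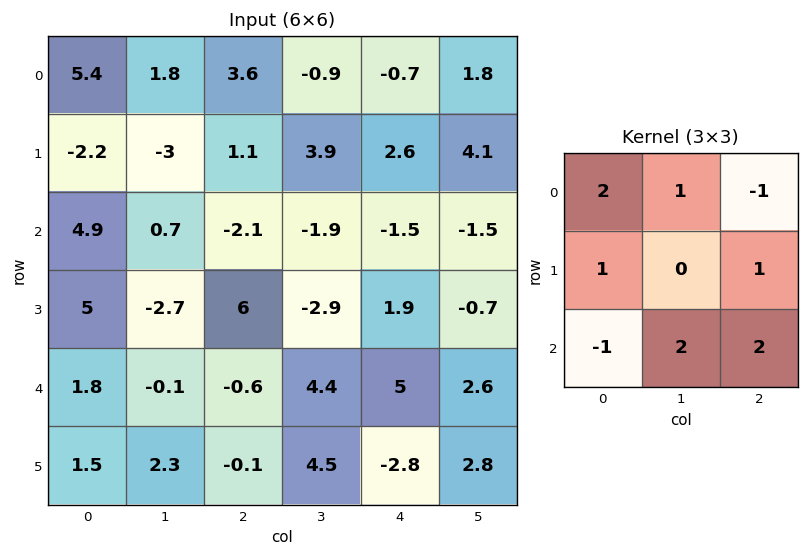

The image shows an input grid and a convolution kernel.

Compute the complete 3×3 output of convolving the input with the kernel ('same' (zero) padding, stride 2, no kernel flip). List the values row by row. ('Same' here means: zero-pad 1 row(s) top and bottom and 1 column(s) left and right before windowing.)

Output[0,0]: The receptive field on the zero-padded input at this output position is [0 0 0 / 0 5.4 1.8 / 0 -2.2 -3]. Elementwise product with the kernel and sum: 0·2 + 0·1 + 0·-1 + 0·1 + 1.8·1 + 0·-1 + -2.2·2 + -3·2.
Output[0,1]: The receptive field on the zero-padded input at this output position is [0 0 0 / 1.8 3.6 -0.9 / -3 1.1 3.9]. Elementwise product with the kernel and sum: 0·2 + 0·1 + 0·-1 + 1.8·1 + -0.9·1 + -3·-1 + 1.1·2 + 3.9·2.

-8.6 13.9 10.4
6.1 -1.1 8.2
15.2 14.3 -0.7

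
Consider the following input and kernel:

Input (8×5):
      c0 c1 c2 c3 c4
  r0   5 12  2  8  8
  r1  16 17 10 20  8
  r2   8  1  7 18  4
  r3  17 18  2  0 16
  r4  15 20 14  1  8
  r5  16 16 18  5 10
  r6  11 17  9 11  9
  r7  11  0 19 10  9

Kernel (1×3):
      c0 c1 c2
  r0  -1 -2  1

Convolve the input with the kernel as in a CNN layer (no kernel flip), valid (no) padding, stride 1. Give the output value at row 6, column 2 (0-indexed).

-22

The receptive field on the input at this output position is [9 11 9]. Elementwise product with the kernel and sum: 9·-1 + 11·-2 + 9·1.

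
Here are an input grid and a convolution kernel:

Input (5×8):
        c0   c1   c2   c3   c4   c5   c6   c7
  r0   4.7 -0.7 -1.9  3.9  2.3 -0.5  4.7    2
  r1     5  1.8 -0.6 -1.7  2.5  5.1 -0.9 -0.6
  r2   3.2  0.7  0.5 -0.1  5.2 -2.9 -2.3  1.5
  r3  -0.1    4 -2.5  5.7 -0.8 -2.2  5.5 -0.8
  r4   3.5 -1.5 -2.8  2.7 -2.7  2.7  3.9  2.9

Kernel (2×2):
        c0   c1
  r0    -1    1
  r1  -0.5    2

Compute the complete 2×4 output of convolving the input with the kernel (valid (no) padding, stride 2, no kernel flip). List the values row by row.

-4.3 2.7 6.15 -3.45
5.55 12.05 -12.1 -0.55

Output[0,0]: The receptive field on the input at this output position is [4.7 -0.7 / 5 1.8]. Elementwise product with the kernel and sum: 4.7·-1 + -0.7·1 + 5·-0.5 + 1.8·2.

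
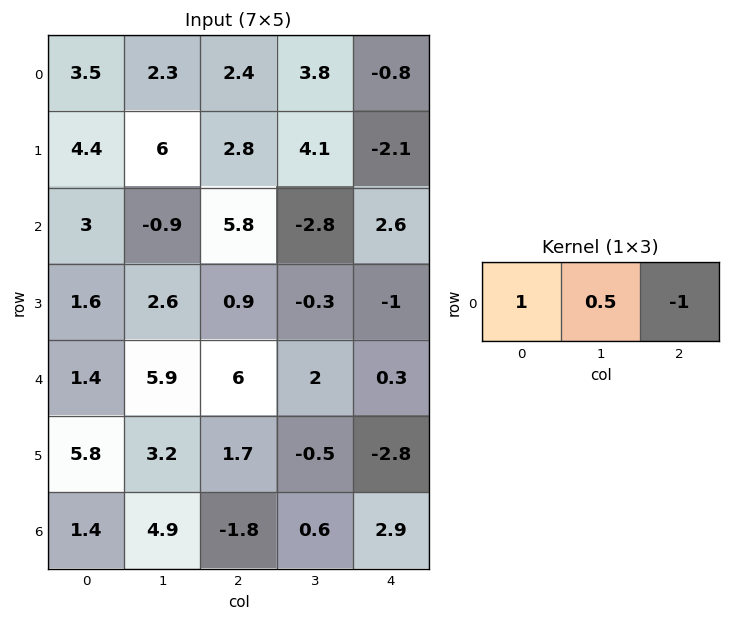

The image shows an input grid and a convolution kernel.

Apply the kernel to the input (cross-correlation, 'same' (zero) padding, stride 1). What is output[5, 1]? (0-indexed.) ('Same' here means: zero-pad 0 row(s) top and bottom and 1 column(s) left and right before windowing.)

5.7

The receptive field on the zero-padded input at this output position is [5.8 3.2 1.7]. Elementwise product with the kernel and sum: 5.8·1 + 3.2·0.5 + 1.7·-1.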